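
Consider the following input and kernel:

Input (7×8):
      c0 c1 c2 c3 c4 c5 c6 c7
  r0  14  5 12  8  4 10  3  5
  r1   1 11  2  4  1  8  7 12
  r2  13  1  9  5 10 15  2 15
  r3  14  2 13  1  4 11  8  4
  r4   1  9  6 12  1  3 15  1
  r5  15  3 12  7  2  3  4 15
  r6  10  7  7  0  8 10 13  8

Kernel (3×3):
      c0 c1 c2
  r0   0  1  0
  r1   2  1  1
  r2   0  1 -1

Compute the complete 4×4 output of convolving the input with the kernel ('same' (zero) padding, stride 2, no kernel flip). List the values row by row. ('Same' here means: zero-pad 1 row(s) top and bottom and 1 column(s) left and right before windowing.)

9 28 23 23
27 30 29 58
36 54 31 19
32 33 20 45

Output[0,0]: The receptive field on the zero-padded input at this output position is [0 0 0 / 0 14 5 / 0 1 11]. Elementwise product with the kernel and sum: 0·1 + 0·2 + 14·1 + 5·1 + 1·1 + 11·-1.
Output[0,1]: The receptive field on the zero-padded input at this output position is [0 0 0 / 5 12 8 / 11 2 4]. Elementwise product with the kernel and sum: 0·1 + 5·2 + 12·1 + 8·1 + 2·1 + 4·-1.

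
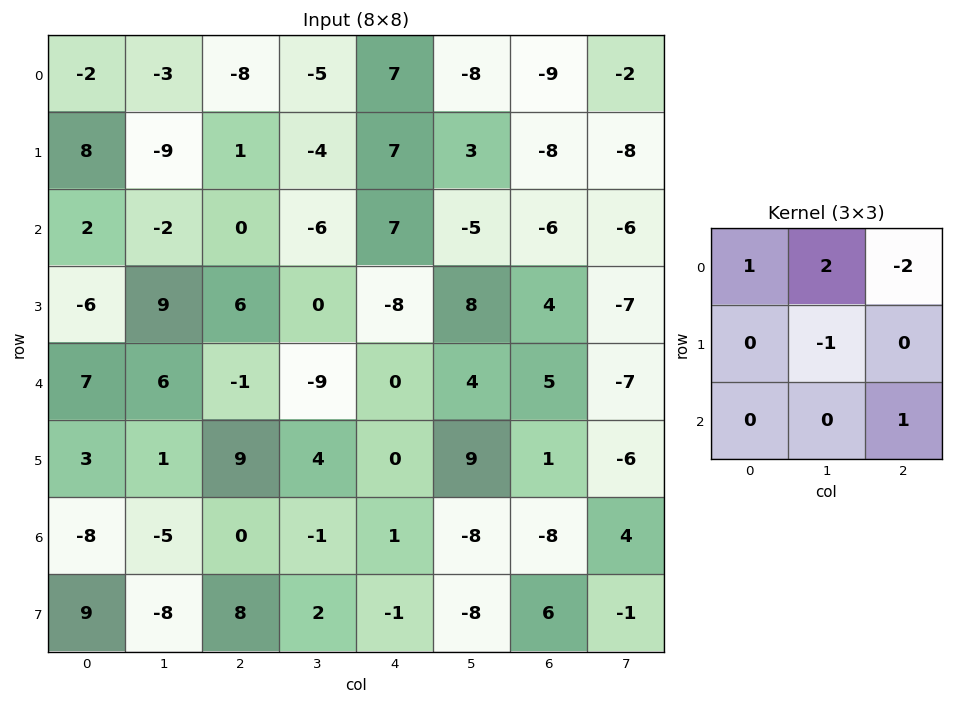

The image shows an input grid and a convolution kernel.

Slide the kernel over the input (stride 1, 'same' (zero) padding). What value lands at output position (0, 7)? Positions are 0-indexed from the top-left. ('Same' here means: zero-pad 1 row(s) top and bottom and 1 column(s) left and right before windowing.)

The receptive field on the zero-padded input at this output position is [0 0 0 / -9 -2 0 / -8 -8 0]. Elementwise product with the kernel and sum: 0·1 + 0·2 + 0·-2 + -2·-1 + 0·1.

2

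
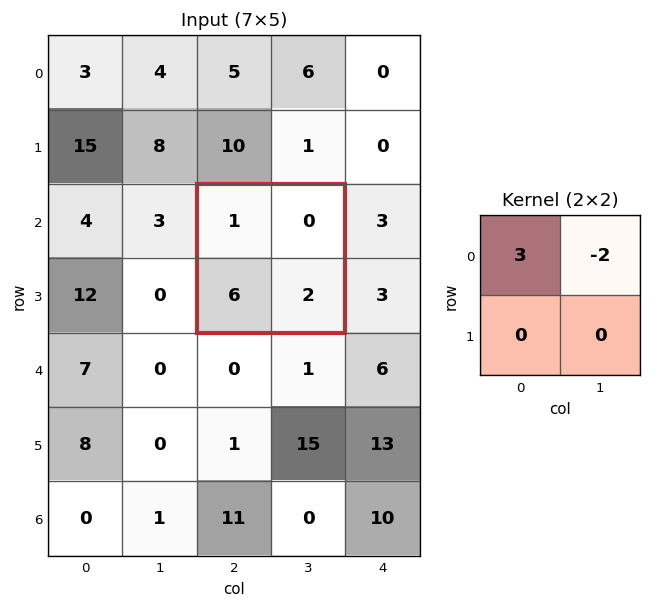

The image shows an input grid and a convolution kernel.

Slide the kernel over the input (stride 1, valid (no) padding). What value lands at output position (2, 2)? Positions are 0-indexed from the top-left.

The receptive field on the input at this output position is [1 0 / 6 2]. Elementwise product with the kernel and sum: 1·3 + 0·-2.

3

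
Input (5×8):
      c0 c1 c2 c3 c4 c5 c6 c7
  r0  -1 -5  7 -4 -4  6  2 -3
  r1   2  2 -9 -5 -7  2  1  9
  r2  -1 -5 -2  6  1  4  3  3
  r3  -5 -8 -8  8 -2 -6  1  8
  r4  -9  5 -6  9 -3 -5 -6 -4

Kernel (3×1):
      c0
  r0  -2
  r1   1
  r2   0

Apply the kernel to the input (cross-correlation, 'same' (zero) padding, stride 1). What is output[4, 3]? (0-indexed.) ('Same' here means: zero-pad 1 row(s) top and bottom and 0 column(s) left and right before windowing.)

The receptive field on the zero-padded input at this output position is [8 / 9 / 0]. Elementwise product with the kernel and sum: 8·-2 + 9·1.

-7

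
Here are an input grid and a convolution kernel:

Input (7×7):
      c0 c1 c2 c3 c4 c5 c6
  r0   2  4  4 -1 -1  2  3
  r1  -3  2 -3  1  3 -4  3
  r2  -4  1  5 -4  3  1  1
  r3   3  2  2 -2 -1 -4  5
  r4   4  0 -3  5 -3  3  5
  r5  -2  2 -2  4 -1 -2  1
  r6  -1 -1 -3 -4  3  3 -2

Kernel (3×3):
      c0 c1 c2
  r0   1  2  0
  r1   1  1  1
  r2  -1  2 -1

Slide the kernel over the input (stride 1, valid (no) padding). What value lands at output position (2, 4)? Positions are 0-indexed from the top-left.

9

The receptive field on the input at this output position is [3 1 1 / -1 -4 5 / -3 3 5]. Elementwise product with the kernel and sum: 3·1 + 1·2 + -1·1 + -4·1 + 5·1 + -3·-1 + 3·2 + 5·-1.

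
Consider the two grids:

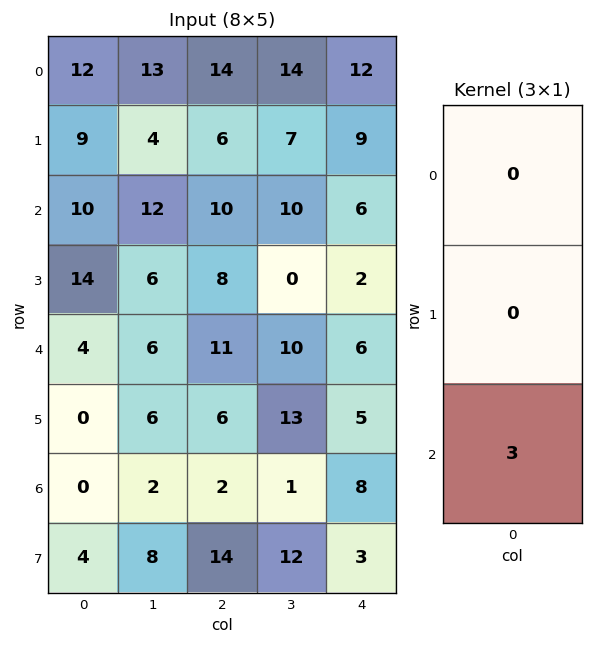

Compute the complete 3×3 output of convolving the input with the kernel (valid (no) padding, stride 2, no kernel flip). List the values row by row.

30 30 18
12 33 18
0 6 24

Output[0,0]: The receptive field on the input at this output position is [12 / 9 / 10]. Elementwise product with the kernel and sum: 10·3.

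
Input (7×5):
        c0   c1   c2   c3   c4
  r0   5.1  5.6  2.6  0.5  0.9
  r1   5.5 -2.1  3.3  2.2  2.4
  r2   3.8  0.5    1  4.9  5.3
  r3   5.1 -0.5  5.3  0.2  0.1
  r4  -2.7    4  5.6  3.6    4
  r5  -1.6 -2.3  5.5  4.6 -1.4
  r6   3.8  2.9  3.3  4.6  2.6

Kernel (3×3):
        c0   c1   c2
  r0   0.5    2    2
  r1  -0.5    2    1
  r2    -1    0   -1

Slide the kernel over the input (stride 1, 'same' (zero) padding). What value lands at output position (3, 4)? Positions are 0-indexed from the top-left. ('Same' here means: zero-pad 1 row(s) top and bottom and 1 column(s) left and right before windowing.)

The receptive field on the zero-padded input at this output position is [4.9 5.3 0 / 0.2 0.1 0 / 3.6 4 0]. Elementwise product with the kernel and sum: 4.9·0.5 + 5.3·2 + 0·2 + 0.2·-0.5 + 0.1·2 + 0·1 + 3.6·-1 + 0·-1.

9.55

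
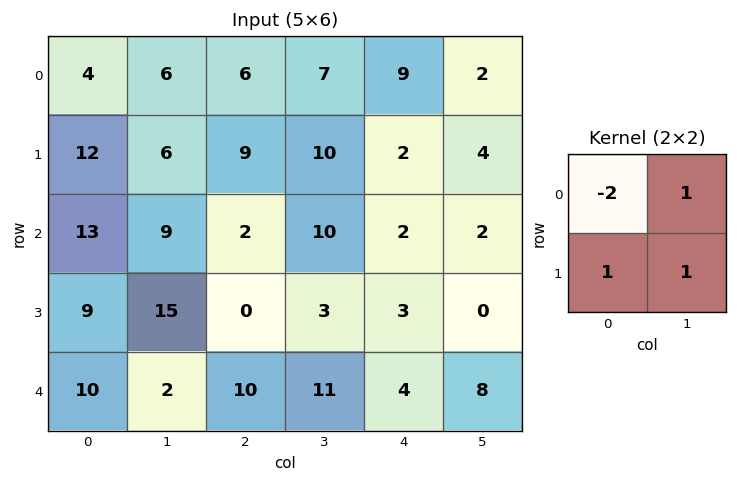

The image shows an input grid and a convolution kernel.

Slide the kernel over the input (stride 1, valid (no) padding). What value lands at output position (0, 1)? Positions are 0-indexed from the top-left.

9

The receptive field on the input at this output position is [6 6 / 6 9]. Elementwise product with the kernel and sum: 6·-2 + 6·1 + 6·1 + 9·1.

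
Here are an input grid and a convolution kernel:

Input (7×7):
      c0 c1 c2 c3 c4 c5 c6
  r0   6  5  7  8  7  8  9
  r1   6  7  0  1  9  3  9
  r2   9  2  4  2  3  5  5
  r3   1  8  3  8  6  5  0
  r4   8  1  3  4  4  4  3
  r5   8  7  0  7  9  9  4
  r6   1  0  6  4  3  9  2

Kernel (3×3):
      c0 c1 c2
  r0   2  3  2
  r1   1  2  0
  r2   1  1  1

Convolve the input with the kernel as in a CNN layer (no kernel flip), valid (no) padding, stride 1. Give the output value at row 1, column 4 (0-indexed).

The receptive field on the input at this output position is [9 3 9 / 3 5 5 / 6 5 0]. Elementwise product with the kernel and sum: 9·2 + 3·3 + 9·2 + 3·1 + 5·2 + 6·1 + 5·1 + 0·1.

69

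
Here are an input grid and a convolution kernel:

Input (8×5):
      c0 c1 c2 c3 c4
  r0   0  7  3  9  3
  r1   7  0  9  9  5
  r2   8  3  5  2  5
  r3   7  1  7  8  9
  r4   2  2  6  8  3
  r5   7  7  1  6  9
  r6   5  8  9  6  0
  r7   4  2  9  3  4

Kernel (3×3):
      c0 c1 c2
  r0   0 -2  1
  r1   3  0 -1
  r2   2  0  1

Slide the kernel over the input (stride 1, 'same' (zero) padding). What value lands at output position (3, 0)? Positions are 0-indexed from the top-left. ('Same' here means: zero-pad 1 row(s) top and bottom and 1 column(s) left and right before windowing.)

The receptive field on the zero-padded input at this output position is [0 8 3 / 0 7 1 / 0 2 2]. Elementwise product with the kernel and sum: 8·-2 + 3·1 + 0·3 + 1·-1 + 0·2 + 2·1.

-12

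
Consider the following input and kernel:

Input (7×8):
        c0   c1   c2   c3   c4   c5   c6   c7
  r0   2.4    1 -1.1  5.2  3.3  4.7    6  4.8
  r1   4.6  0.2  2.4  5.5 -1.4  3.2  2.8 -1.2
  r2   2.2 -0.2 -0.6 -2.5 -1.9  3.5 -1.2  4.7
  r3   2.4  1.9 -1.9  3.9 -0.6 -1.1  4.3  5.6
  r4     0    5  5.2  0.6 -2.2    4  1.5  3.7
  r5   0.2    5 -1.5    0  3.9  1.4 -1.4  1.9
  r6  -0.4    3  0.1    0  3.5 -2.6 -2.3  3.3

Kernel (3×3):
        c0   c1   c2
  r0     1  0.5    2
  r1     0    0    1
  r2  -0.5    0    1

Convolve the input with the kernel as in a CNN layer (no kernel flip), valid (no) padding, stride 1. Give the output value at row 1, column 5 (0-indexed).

13.05

The receptive field on the input at this output position is [3.2 2.8 -1.2 / 3.5 -1.2 4.7 / -1.1 4.3 5.6]. Elementwise product with the kernel and sum: 3.2·1 + 2.8·0.5 + -1.2·2 + 4.7·1 + -1.1·-0.5 + 5.6·1.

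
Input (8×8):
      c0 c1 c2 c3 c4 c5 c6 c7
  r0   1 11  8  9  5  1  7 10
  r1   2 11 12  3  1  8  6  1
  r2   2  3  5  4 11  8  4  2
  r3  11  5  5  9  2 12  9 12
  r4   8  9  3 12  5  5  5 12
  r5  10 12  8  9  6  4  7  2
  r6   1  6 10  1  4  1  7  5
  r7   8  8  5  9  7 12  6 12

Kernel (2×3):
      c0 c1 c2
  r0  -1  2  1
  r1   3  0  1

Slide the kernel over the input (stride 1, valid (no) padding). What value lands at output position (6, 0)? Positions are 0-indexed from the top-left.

50

The receptive field on the input at this output position is [1 6 10 / 8 8 5]. Elementwise product with the kernel and sum: 1·-1 + 6·2 + 10·1 + 8·3 + 5·1.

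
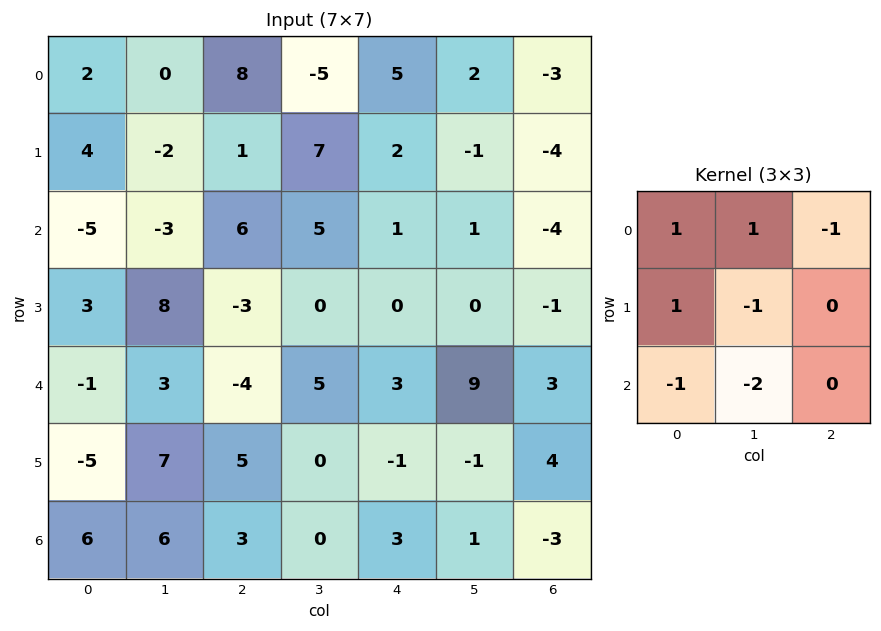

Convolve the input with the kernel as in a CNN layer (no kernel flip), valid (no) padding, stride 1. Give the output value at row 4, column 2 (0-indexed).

The receptive field on the input at this output position is [-4 5 3 / 5 0 -1 / 3 0 3]. Elementwise product with the kernel and sum: -4·1 + 5·1 + 3·-1 + 5·1 + 0·-1 + 3·-1 + 0·-2.

0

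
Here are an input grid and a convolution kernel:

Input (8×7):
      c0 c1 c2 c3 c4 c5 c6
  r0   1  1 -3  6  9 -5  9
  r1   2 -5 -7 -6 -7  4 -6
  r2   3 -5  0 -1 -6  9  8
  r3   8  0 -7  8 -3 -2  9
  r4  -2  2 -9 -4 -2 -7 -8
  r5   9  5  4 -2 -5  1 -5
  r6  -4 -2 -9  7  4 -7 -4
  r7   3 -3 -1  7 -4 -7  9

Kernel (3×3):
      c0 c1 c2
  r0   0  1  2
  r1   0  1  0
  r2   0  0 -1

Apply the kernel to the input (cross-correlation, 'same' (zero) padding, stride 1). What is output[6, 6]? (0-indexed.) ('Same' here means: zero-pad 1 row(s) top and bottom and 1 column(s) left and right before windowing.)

-9

The receptive field on the zero-padded input at this output position is [1 -5 0 / -7 -4 0 / -7 9 0]. Elementwise product with the kernel and sum: -5·1 + 0·2 + -4·1 + 0·-1.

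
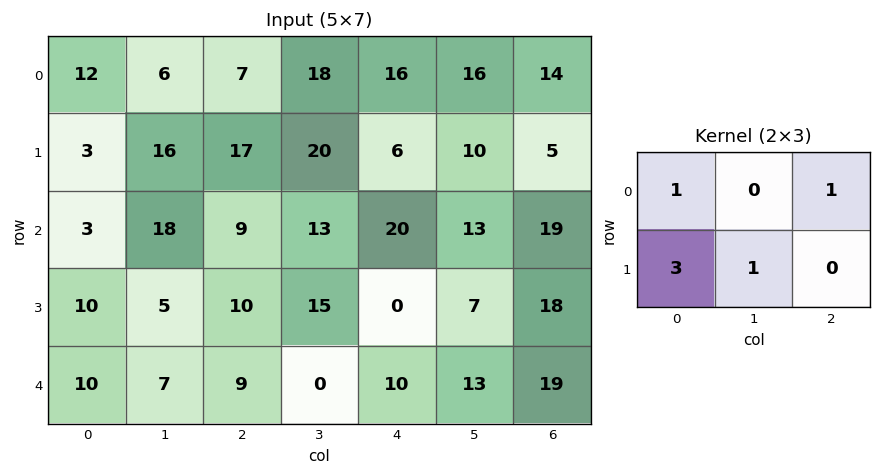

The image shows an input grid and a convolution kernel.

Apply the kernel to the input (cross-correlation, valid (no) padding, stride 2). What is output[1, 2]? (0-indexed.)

46

The receptive field on the input at this output position is [20 13 19 / 0 7 18]. Elementwise product with the kernel and sum: 20·1 + 19·1 + 0·3 + 7·1.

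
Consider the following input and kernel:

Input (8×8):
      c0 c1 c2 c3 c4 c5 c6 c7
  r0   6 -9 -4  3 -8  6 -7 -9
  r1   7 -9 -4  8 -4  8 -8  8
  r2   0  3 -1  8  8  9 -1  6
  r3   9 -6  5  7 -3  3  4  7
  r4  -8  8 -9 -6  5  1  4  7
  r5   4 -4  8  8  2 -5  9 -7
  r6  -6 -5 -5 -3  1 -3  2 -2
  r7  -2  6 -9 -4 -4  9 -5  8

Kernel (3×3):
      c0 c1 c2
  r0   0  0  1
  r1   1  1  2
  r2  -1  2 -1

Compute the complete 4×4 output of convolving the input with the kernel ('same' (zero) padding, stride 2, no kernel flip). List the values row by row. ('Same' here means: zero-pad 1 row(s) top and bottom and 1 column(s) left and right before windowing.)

Output[0,0]: The receptive field on the zero-padded input at this output position is [0 0 0 / 0 6 -9 / 0 7 -9]. Elementwise product with the kernel and sum: 0·1 + 0·1 + 6·1 + -9·2 + 0·-1 + 7·2 + -9·-1.

11 -14 -17 -51
21 35 26 26
14 6 5 56
-30 -28 -26 -39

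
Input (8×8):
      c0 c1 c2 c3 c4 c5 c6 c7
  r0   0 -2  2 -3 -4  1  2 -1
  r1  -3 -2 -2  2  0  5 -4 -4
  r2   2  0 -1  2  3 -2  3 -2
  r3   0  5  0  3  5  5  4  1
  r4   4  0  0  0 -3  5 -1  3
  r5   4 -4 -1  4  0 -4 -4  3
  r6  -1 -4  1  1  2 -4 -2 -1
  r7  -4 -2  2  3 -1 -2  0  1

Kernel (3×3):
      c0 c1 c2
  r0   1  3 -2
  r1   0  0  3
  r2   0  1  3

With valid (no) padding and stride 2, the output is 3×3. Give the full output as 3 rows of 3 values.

Output[0,0]: The receptive field on the input at this output position is [0 -2 2 / -3 -2 -2 / 2 0 -1]. Elementwise product with the kernel and sum: 0·1 + -2·3 + 2·-2 + -2·3 + 0·1 + -1·3.

-19 12 -10
4 5 5
0 13 -8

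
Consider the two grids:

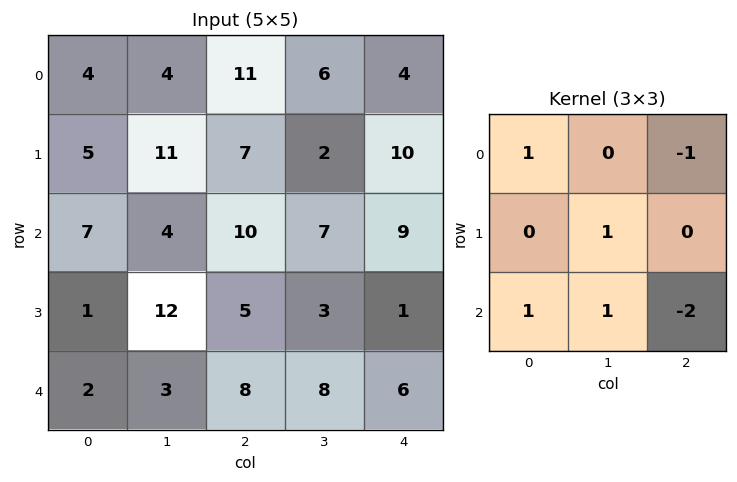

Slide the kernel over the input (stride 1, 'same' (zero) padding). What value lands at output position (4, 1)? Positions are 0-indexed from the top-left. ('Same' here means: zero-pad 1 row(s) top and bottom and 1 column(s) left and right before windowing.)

The receptive field on the zero-padded input at this output position is [1 12 5 / 2 3 8 / 0 0 0]. Elementwise product with the kernel and sum: 1·1 + 5·-1 + 3·1 + 0·1 + 0·1 + 0·-2.

-1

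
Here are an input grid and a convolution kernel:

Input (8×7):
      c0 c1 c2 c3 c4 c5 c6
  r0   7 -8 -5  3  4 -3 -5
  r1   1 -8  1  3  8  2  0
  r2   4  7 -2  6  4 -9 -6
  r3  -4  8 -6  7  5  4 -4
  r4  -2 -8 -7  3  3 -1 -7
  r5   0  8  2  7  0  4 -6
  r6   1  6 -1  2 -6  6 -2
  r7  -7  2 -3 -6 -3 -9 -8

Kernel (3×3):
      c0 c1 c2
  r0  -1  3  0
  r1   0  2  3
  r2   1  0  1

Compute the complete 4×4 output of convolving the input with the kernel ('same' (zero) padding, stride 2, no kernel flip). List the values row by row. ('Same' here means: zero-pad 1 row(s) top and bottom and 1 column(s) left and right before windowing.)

Output[0,0]: The receptive field on the zero-padded input at this output position is [0 0 0 / 0 7 -8 / 0 1 -8]. Elementwise product with the kernel and sum: 0·-1 + 0·3 + 7·2 + -8·3 + 0·1 + -8·1.
Output[0,1]: The receptive field on the zero-padded input at this output position is [0 0 0 / -8 -5 3 / -8 1 3]. Elementwise product with the kernel and sum: 0·-1 + 0·3 + -5·2 + 3·3 + -8·1 + 3·1.

-18 -6 4 -8
40 40 13 -10
-32 -16 22 -26
22 -2 -16 -35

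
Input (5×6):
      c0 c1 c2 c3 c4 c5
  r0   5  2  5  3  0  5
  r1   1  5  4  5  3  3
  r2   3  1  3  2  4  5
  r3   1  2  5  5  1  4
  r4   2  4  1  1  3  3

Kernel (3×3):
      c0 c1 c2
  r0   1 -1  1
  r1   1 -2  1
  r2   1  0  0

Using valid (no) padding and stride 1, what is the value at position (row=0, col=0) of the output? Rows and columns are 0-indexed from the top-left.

6

The receptive field on the input at this output position is [5 2 5 / 1 5 4 / 3 1 3]. Elementwise product with the kernel and sum: 5·1 + 2·-1 + 5·1 + 1·1 + 5·-2 + 4·1 + 3·1.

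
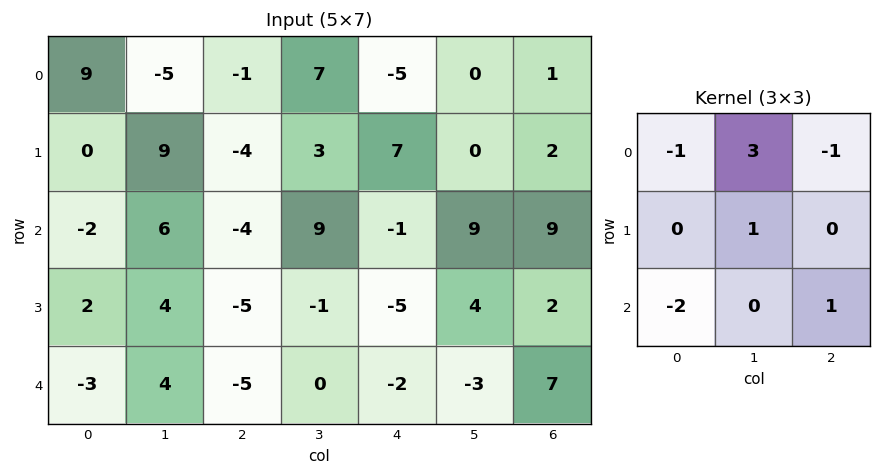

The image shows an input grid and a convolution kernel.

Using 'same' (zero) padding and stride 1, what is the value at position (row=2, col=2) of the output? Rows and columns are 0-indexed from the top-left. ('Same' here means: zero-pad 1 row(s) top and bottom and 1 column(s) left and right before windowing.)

The receptive field on the zero-padded input at this output position is [9 -4 3 / 6 -4 9 / 4 -5 -1]. Elementwise product with the kernel and sum: 9·-1 + -4·3 + 3·-1 + -4·1 + 4·-2 + -1·1.

-37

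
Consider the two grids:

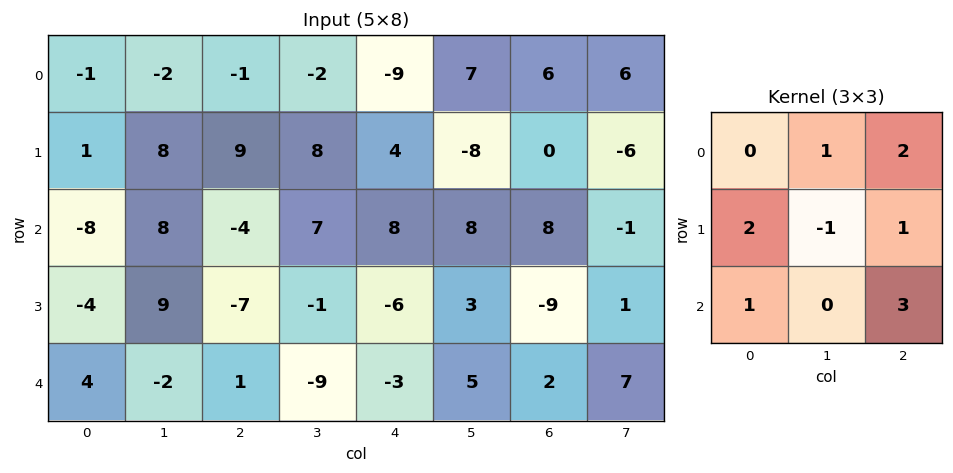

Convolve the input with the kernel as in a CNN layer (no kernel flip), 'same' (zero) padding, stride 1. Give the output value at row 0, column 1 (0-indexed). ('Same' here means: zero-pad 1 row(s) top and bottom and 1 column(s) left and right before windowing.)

27

The receptive field on the zero-padded input at this output position is [0 0 0 / -1 -2 -1 / 1 8 9]. Elementwise product with the kernel and sum: 0·1 + 0·2 + -1·2 + -2·-1 + -1·1 + 1·1 + 9·3.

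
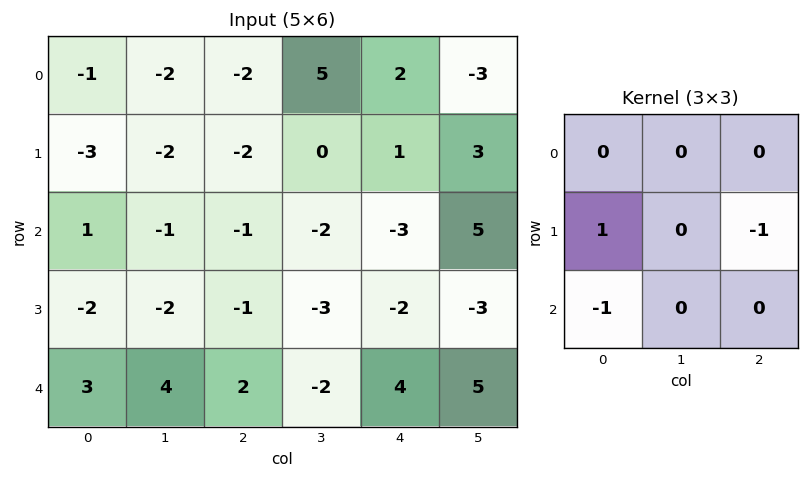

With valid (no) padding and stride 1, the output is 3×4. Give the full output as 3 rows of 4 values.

-2 -1 -2 -1
4 3 3 -4
-4 -3 -1 2

Output[0,0]: The receptive field on the input at this output position is [-1 -2 -2 / -3 -2 -2 / 1 -1 -1]. Elementwise product with the kernel and sum: -3·1 + -2·-1 + 1·-1.
Output[0,1]: The receptive field on the input at this output position is [-2 -2 5 / -2 -2 0 / -1 -1 -2]. Elementwise product with the kernel and sum: -2·1 + 0·-1 + -1·-1.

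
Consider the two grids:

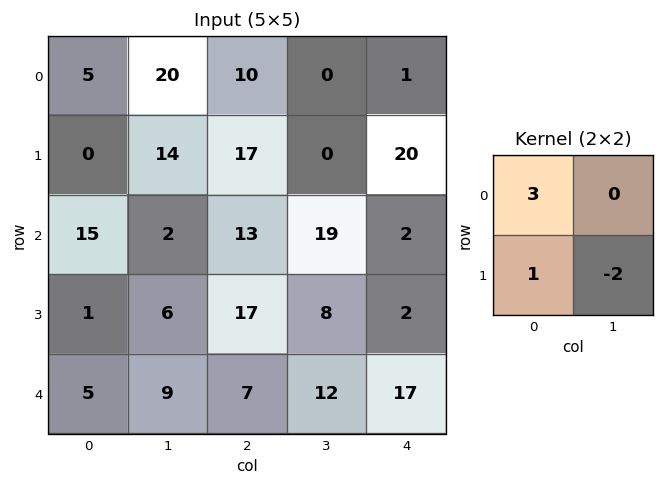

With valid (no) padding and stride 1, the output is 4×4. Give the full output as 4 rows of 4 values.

-13 40 47 -40
11 18 26 15
34 -22 40 61
-10 13 34 2

Output[0,0]: The receptive field on the input at this output position is [5 20 / 0 14]. Elementwise product with the kernel and sum: 5·3 + 0·1 + 14·-2.
Output[0,1]: The receptive field on the input at this output position is [20 10 / 14 17]. Elementwise product with the kernel and sum: 20·3 + 14·1 + 17·-2.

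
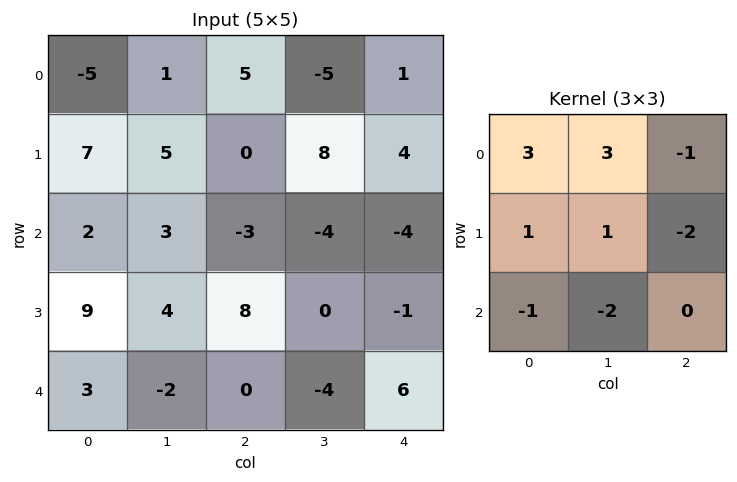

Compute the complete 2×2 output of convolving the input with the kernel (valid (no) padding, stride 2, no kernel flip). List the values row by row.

Output[0,0]: The receptive field on the input at this output position is [-5 1 5 / 7 5 0 / 2 3 -3]. Elementwise product with the kernel and sum: -5·3 + 1·3 + 5·-1 + 7·1 + 5·1 + 0·-2 + 2·-1 + 3·-2.

-13 10
16 1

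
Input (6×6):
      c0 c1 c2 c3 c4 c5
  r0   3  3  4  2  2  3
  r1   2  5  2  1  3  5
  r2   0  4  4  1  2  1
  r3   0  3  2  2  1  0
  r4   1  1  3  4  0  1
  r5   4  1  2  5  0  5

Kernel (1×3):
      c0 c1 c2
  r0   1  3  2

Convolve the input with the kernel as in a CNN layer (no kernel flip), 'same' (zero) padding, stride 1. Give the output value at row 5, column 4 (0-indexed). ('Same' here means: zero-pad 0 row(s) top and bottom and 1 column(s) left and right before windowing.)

The receptive field on the zero-padded input at this output position is [5 0 5]. Elementwise product with the kernel and sum: 5·1 + 0·3 + 5·2.

15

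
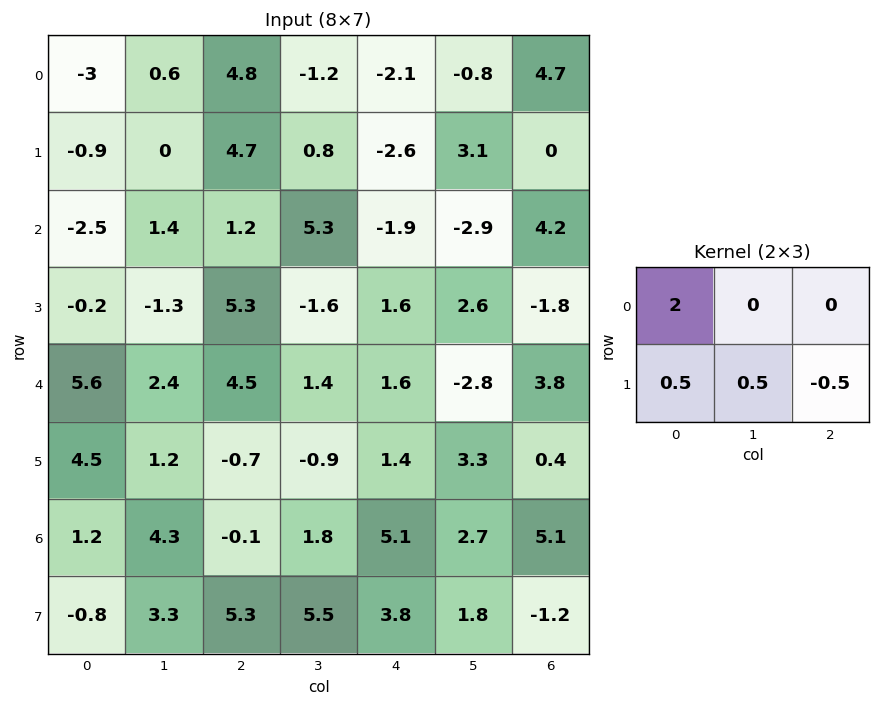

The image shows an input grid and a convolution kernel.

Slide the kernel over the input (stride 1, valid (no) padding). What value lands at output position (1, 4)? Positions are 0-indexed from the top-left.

-9.7

The receptive field on the input at this output position is [-2.6 3.1 0 / -1.9 -2.9 4.2]. Elementwise product with the kernel and sum: -2.6·2 + -1.9·0.5 + -2.9·0.5 + 4.2·-0.5.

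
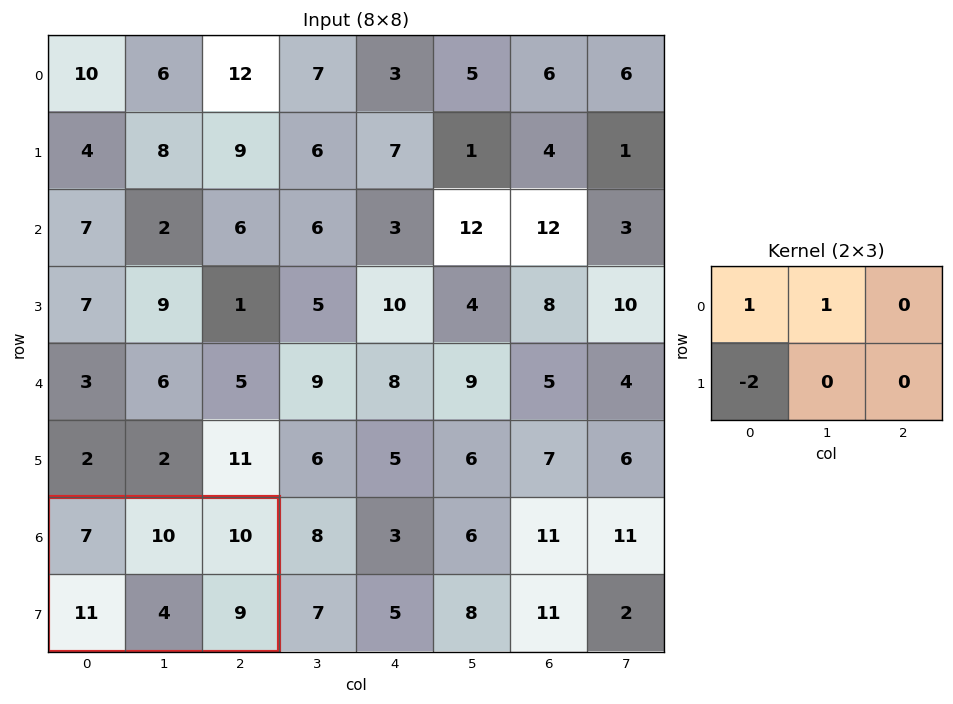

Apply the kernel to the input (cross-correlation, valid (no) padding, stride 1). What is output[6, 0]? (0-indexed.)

-5

The receptive field on the input at this output position is [7 10 10 / 11 4 9]. Elementwise product with the kernel and sum: 7·1 + 10·1 + 11·-2.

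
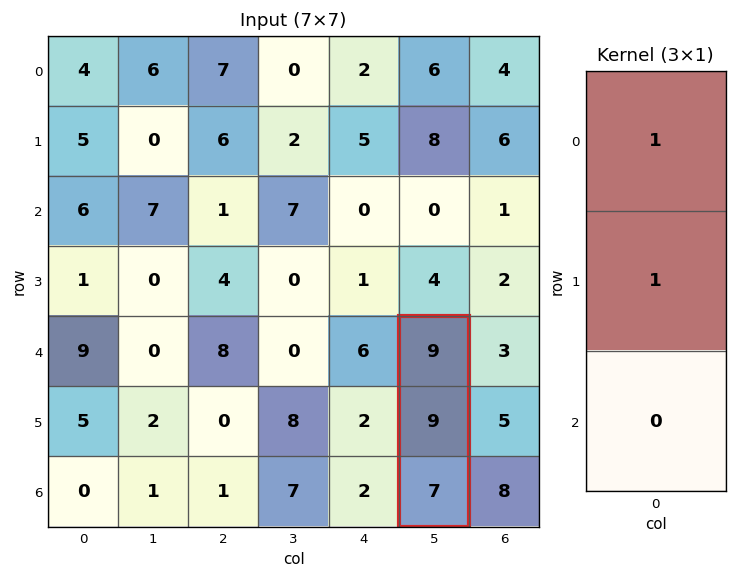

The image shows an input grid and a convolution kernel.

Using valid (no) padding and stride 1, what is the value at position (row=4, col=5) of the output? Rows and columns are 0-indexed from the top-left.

18

The receptive field on the input at this output position is [9 / 9 / 7]. Elementwise product with the kernel and sum: 9·1 + 9·1.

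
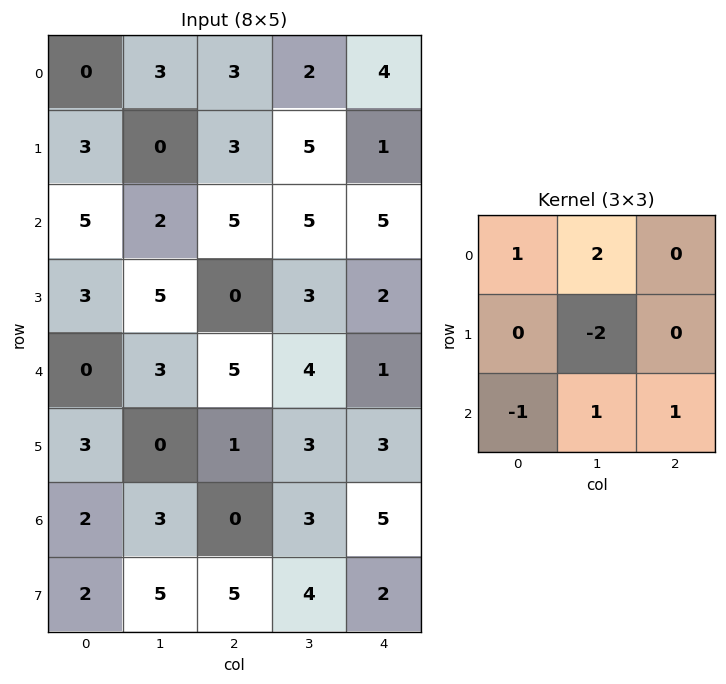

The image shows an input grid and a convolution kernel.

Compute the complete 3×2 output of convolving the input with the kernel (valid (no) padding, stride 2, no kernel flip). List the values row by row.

8 2
7 9
7 15

Output[0,0]: The receptive field on the input at this output position is [0 3 3 / 3 0 3 / 5 2 5]. Elementwise product with the kernel and sum: 0·1 + 3·2 + 0·-2 + 5·-1 + 2·1 + 5·1.
Output[0,1]: The receptive field on the input at this output position is [3 2 4 / 3 5 1 / 5 5 5]. Elementwise product with the kernel and sum: 3·1 + 2·2 + 5·-2 + 5·-1 + 5·1 + 5·1.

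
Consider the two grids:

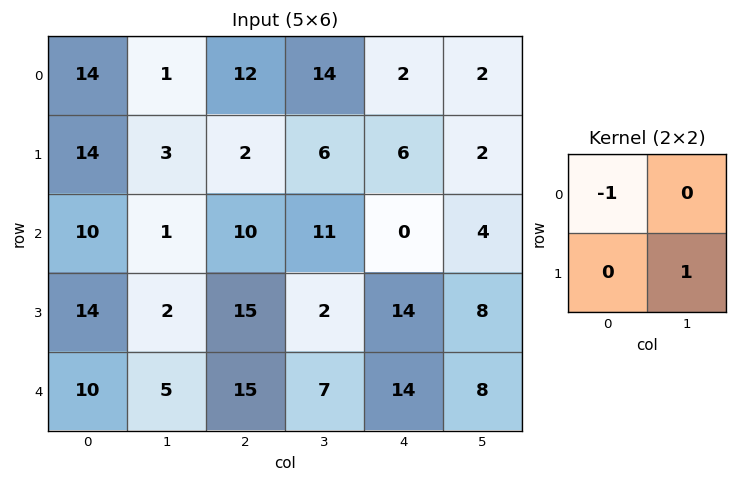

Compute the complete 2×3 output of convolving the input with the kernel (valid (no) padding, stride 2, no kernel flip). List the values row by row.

Output[0,0]: The receptive field on the input at this output position is [14 1 / 14 3]. Elementwise product with the kernel and sum: 14·-1 + 3·1.
Output[0,1]: The receptive field on the input at this output position is [12 14 / 2 6]. Elementwise product with the kernel and sum: 12·-1 + 6·1.

-11 -6 0
-8 -8 8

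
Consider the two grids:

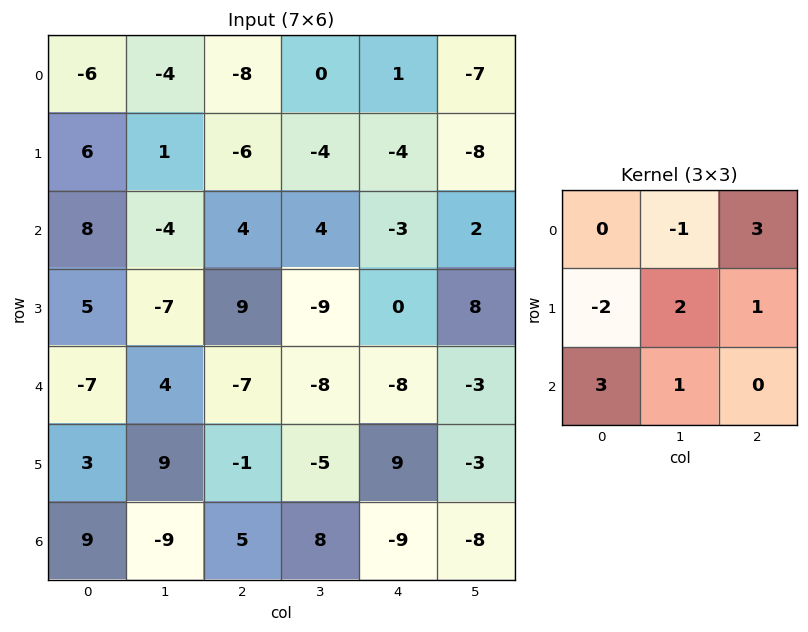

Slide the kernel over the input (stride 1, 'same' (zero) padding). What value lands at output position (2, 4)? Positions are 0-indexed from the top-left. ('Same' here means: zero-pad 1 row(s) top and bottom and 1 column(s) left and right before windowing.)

The receptive field on the zero-padded input at this output position is [-4 -4 -8 / 4 -3 2 / -9 0 8]. Elementwise product with the kernel and sum: -4·-1 + -8·3 + 4·-2 + -3·2 + 2·1 + -9·3 + 0·1.

-59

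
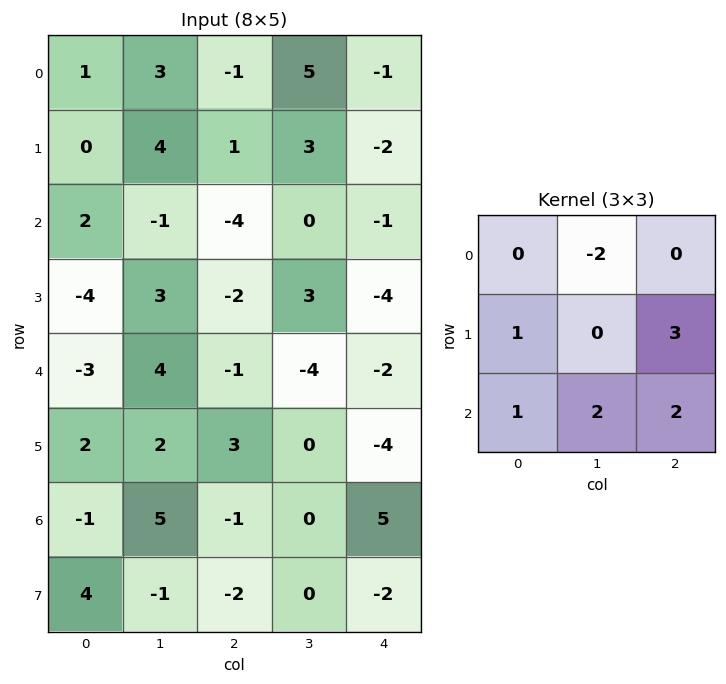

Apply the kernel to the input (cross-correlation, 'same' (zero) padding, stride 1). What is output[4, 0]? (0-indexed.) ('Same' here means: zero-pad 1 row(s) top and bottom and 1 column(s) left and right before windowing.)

The receptive field on the zero-padded input at this output position is [0 -4 3 / 0 -3 4 / 0 2 2]. Elementwise product with the kernel and sum: -4·-2 + 0·1 + 4·3 + 0·1 + 2·2 + 2·2.

28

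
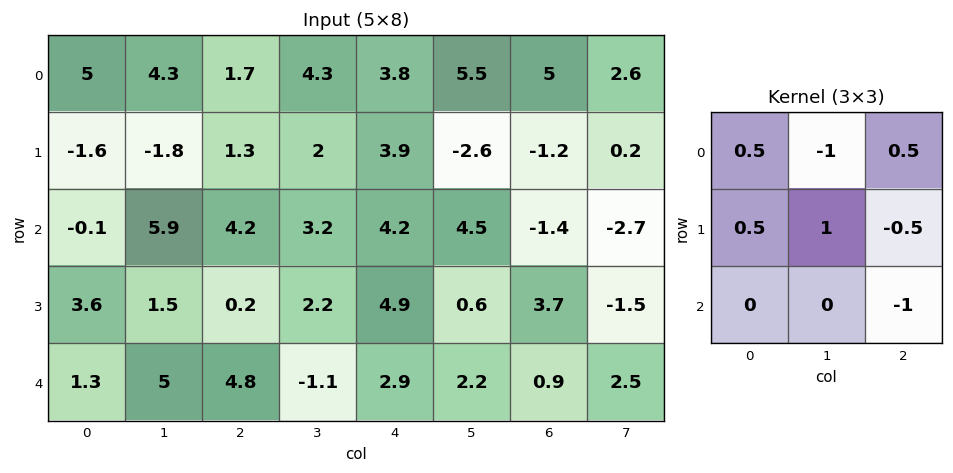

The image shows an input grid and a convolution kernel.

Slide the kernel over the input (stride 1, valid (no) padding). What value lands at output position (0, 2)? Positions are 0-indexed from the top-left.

-5.05

The receptive field on the input at this output position is [1.7 4.3 3.8 / 1.3 2 3.9 / 4.2 3.2 4.2]. Elementwise product with the kernel and sum: 1.7·0.5 + 4.3·-1 + 3.8·0.5 + 1.3·0.5 + 2·1 + 3.9·-0.5 + 4.2·-1.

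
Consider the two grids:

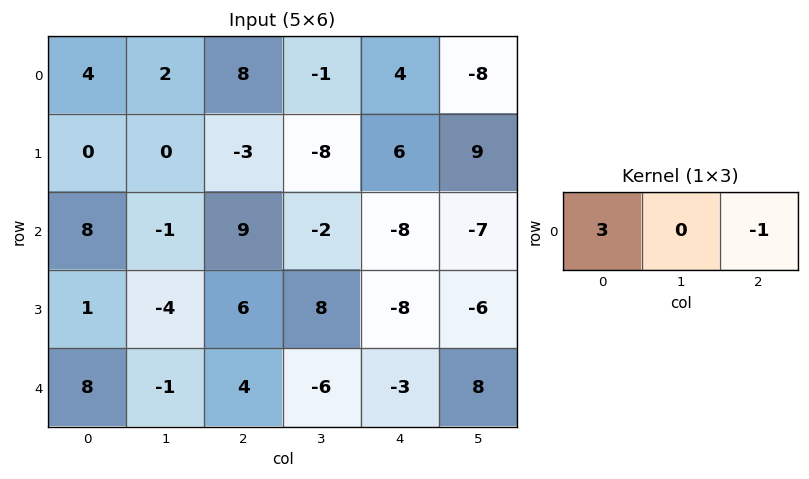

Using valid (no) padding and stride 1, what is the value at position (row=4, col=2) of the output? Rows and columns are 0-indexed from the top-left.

15

The receptive field on the input at this output position is [4 -6 -3]. Elementwise product with the kernel and sum: 4·3 + -3·-1.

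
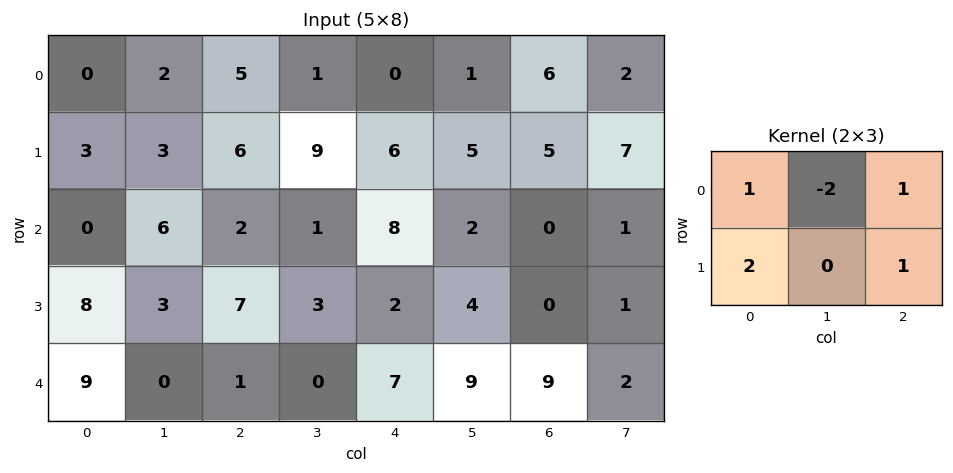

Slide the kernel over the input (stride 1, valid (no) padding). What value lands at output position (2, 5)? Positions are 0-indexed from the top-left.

The receptive field on the input at this output position is [2 0 1 / 4 0 1]. Elementwise product with the kernel and sum: 2·1 + 0·-2 + 1·1 + 4·2 + 1·1.

12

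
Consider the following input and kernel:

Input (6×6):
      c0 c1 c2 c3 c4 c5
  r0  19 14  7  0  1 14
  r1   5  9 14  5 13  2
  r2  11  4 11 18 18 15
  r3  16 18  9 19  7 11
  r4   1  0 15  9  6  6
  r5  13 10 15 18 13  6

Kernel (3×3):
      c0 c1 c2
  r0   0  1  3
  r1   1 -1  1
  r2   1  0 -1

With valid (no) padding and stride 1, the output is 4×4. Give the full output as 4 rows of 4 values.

45 -7 18 40
76 39 57 42
30 84 78 89
59 52 54 61

Output[0,0]: The receptive field on the input at this output position is [19 14 7 / 5 9 14 / 11 4 11]. Elementwise product with the kernel and sum: 14·1 + 7·3 + 5·1 + 9·-1 + 14·1 + 11·1 + 11·-1.
Output[0,1]: The receptive field on the input at this output position is [14 7 0 / 9 14 5 / 4 11 18]. Elementwise product with the kernel and sum: 7·1 + 0·3 + 9·1 + 14·-1 + 5·1 + 4·1 + 18·-1.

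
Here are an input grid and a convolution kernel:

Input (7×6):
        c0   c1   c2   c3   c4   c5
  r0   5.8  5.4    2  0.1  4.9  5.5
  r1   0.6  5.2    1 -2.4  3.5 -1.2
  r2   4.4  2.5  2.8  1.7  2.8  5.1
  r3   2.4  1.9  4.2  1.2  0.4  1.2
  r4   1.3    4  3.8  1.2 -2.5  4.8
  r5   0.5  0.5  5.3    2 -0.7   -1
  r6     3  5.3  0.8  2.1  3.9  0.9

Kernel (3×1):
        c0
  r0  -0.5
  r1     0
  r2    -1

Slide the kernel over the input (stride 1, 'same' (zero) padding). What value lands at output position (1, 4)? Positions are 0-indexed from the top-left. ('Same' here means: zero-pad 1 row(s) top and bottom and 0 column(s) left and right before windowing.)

-5.25

The receptive field on the zero-padded input at this output position is [4.9 / 3.5 / 2.8]. Elementwise product with the kernel and sum: 4.9·-0.5 + 2.8·-1.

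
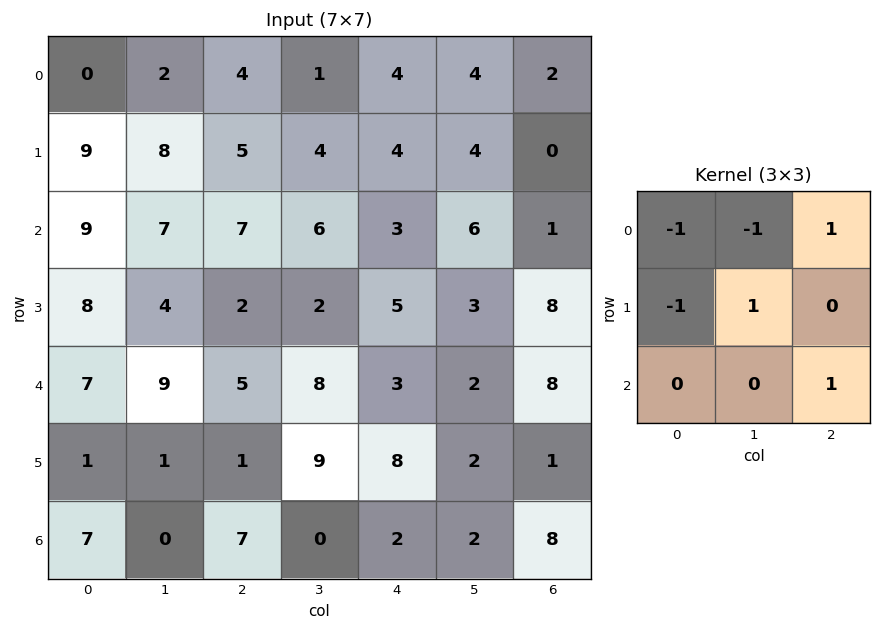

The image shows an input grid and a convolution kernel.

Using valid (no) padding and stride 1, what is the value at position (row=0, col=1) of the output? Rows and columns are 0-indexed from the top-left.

The receptive field on the input at this output position is [2 4 1 / 8 5 4 / 7 7 6]. Elementwise product with the kernel and sum: 2·-1 + 4·-1 + 1·1 + 8·-1 + 5·1 + 6·1.

-2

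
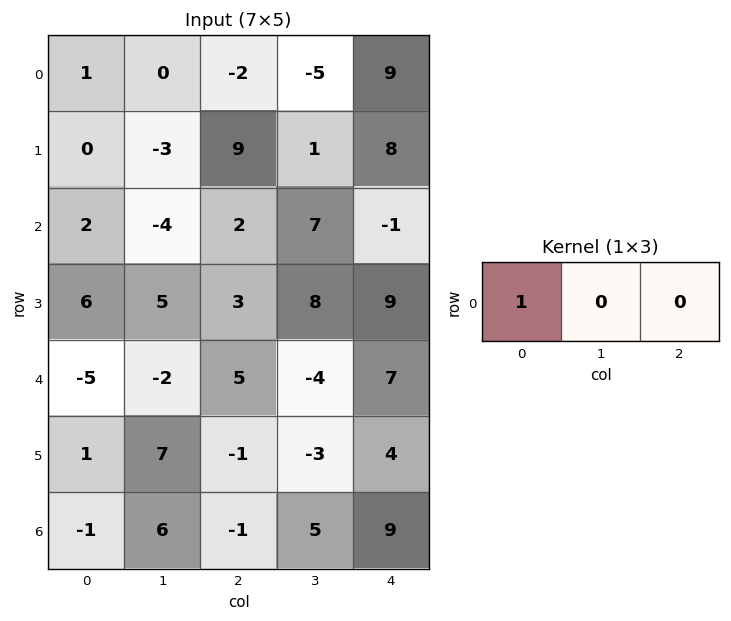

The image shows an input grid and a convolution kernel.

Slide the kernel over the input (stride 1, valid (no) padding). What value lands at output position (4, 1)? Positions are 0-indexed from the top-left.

The receptive field on the input at this output position is [-2 5 -4]. Elementwise product with the kernel and sum: -2·1.

-2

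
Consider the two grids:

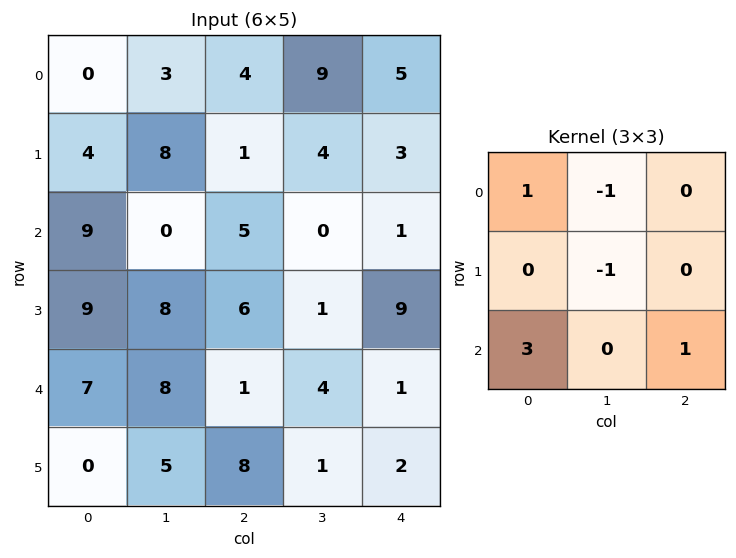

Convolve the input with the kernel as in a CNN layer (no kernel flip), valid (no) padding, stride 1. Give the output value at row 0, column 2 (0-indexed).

7

The receptive field on the input at this output position is [4 9 5 / 1 4 3 / 5 0 1]. Elementwise product with the kernel and sum: 4·1 + 9·-1 + 4·-1 + 5·3 + 1·1.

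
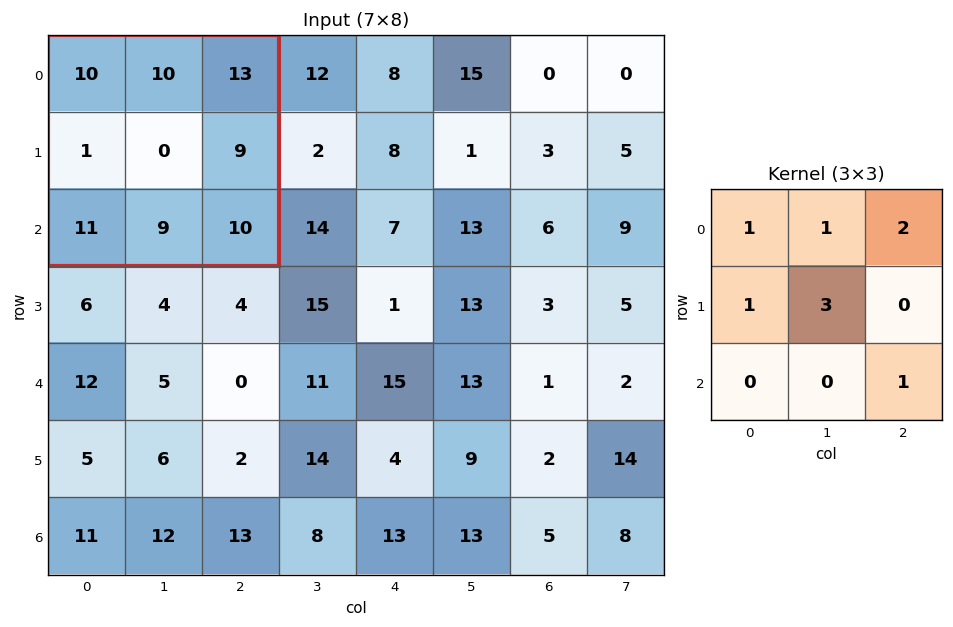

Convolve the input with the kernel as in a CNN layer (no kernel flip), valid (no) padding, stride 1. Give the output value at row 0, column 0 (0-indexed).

57

The receptive field on the input at this output position is [10 10 13 / 1 0 9 / 11 9 10]. Elementwise product with the kernel and sum: 10·1 + 10·1 + 13·2 + 1·1 + 0·3 + 10·1.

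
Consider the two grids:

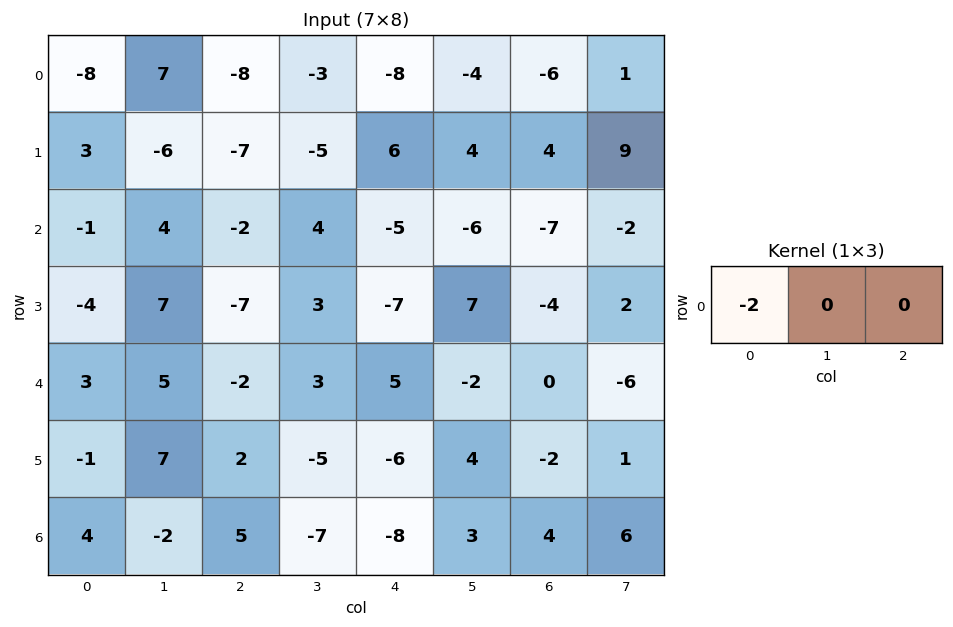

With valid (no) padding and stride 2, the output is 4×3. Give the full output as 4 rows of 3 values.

16 16 16
2 4 10
-6 4 -10
-8 -10 16

Output[0,0]: The receptive field on the input at this output position is [-8 7 -8]. Elementwise product with the kernel and sum: -8·-2.
Output[0,1]: The receptive field on the input at this output position is [-8 -3 -8]. Elementwise product with the kernel and sum: -8·-2.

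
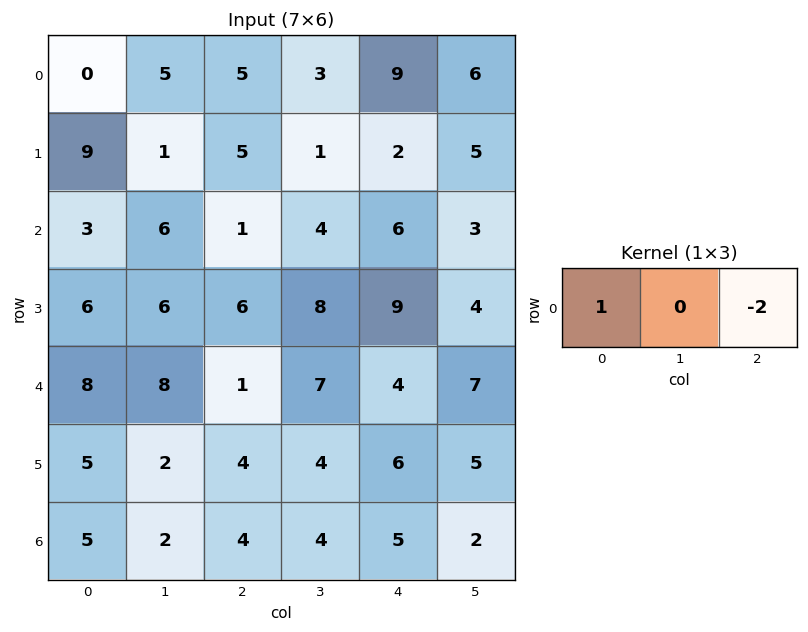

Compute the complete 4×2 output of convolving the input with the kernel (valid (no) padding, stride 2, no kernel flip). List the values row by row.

Output[0,0]: The receptive field on the input at this output position is [0 5 5]. Elementwise product with the kernel and sum: 0·1 + 5·-2.
Output[0,1]: The receptive field on the input at this output position is [5 3 9]. Elementwise product with the kernel and sum: 5·1 + 9·-2.

-10 -13
1 -11
6 -7
-3 -6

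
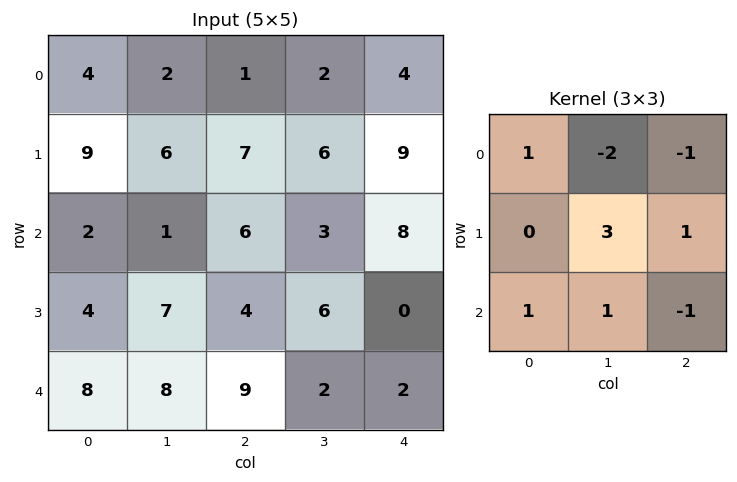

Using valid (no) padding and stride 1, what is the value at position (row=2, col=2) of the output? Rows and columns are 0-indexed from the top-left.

The receptive field on the input at this output position is [6 3 8 / 4 6 0 / 9 2 2]. Elementwise product with the kernel and sum: 6·1 + 3·-2 + 8·-1 + 6·3 + 0·1 + 9·1 + 2·1 + 2·-1.

19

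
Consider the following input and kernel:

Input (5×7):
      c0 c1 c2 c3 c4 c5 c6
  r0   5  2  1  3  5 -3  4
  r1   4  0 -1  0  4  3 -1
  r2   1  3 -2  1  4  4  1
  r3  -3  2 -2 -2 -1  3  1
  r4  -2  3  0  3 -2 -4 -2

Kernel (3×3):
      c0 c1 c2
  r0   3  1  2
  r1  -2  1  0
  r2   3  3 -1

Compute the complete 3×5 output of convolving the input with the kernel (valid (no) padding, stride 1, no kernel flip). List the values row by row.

25 14 11 23 38
10 -7 -1 0 14
13 9 16 25 7

Output[0,0]: The receptive field on the input at this output position is [5 2 1 / 4 0 -1 / 1 3 -2]. Elementwise product with the kernel and sum: 5·3 + 2·1 + 1·2 + 4·-2 + 0·1 + 1·3 + 3·3 + -2·-1.
Output[0,1]: The receptive field on the input at this output position is [2 1 3 / 0 -1 0 / 3 -2 1]. Elementwise product with the kernel and sum: 2·3 + 1·1 + 3·2 + 0·-2 + -1·1 + 3·3 + -2·3 + 1·-1.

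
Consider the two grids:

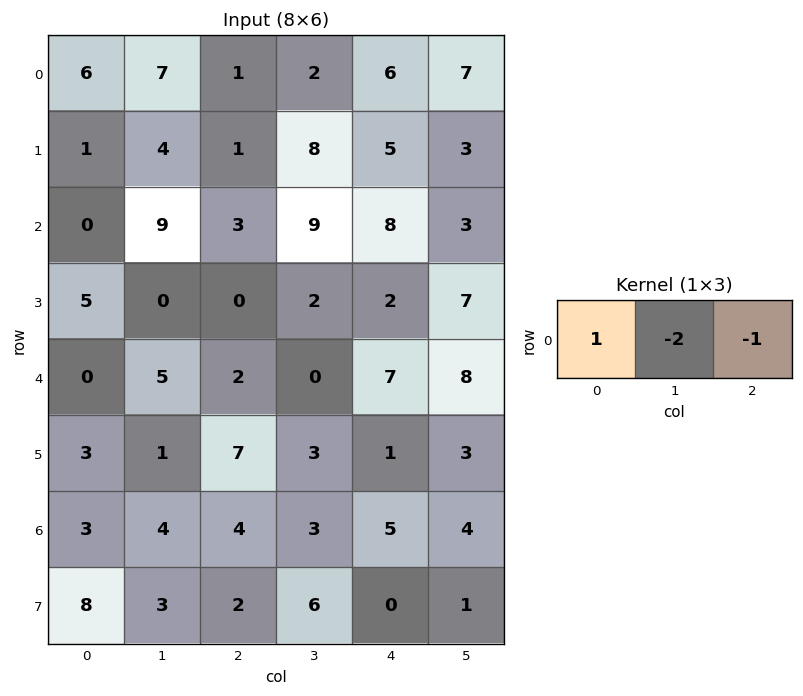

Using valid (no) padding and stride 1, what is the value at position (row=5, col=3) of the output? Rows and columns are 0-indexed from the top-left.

-2

The receptive field on the input at this output position is [3 1 3]. Elementwise product with the kernel and sum: 3·1 + 1·-2 + 3·-1.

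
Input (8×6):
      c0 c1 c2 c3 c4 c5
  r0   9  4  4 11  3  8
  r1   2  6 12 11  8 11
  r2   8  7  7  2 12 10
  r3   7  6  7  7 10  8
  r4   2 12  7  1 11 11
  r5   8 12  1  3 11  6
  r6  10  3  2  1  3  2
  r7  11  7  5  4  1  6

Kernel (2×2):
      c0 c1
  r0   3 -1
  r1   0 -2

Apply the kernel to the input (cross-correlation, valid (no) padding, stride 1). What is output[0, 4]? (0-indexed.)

The receptive field on the input at this output position is [3 8 / 8 11]. Elementwise product with the kernel and sum: 3·3 + 8·-1 + 11·-2.

-21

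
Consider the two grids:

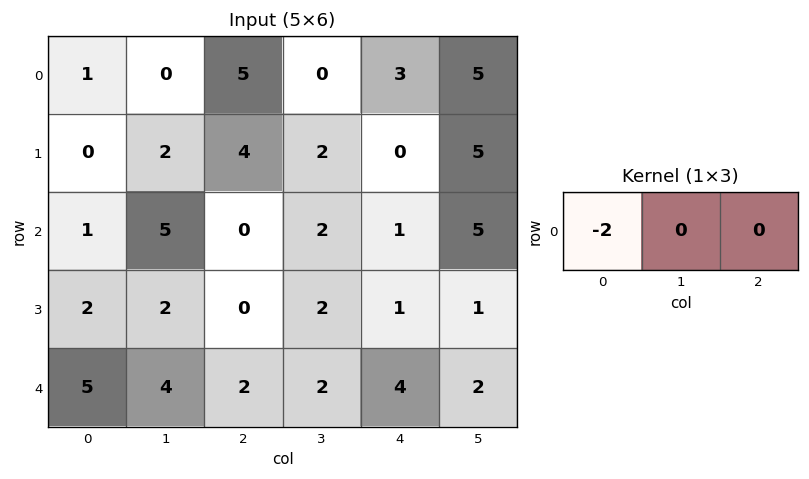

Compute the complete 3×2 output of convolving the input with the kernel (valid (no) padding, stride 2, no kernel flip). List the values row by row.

-2 -10
-2 0
-10 -4

Output[0,0]: The receptive field on the input at this output position is [1 0 5]. Elementwise product with the kernel and sum: 1·-2.
Output[0,1]: The receptive field on the input at this output position is [5 0 3]. Elementwise product with the kernel and sum: 5·-2.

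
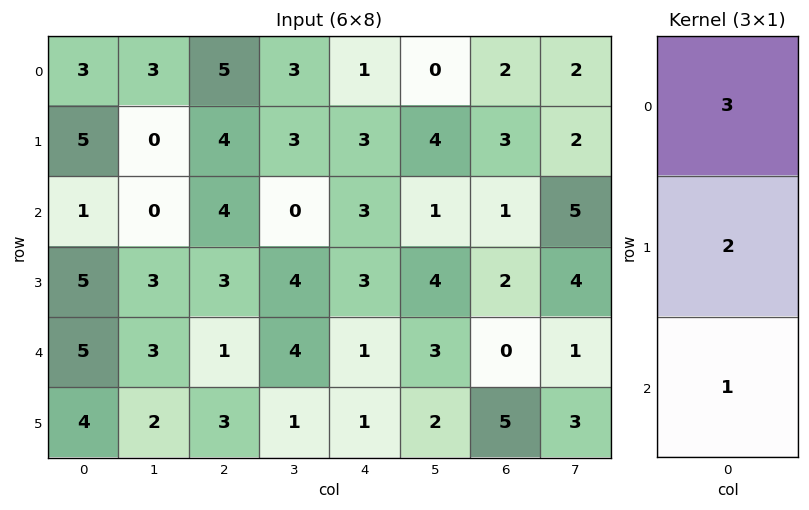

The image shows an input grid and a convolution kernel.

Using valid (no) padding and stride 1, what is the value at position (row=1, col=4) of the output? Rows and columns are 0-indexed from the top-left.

18

The receptive field on the input at this output position is [3 / 3 / 3]. Elementwise product with the kernel and sum: 3·3 + 3·2 + 3·1.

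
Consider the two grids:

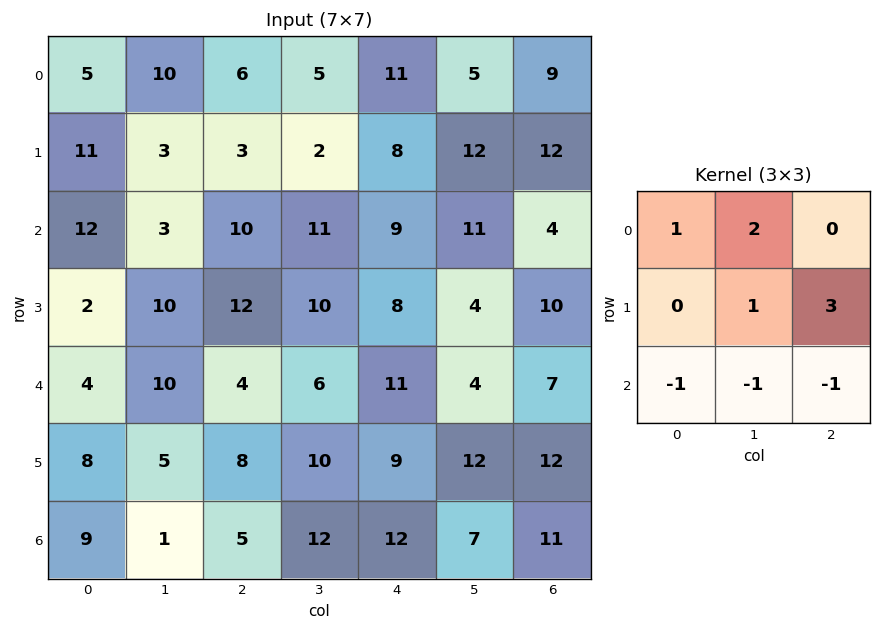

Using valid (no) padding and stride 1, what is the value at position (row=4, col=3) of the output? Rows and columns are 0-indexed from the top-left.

42

The receptive field on the input at this output position is [6 11 4 / 10 9 12 / 12 12 7]. Elementwise product with the kernel and sum: 6·1 + 11·2 + 9·1 + 12·3 + 12·-1 + 12·-1 + 7·-1.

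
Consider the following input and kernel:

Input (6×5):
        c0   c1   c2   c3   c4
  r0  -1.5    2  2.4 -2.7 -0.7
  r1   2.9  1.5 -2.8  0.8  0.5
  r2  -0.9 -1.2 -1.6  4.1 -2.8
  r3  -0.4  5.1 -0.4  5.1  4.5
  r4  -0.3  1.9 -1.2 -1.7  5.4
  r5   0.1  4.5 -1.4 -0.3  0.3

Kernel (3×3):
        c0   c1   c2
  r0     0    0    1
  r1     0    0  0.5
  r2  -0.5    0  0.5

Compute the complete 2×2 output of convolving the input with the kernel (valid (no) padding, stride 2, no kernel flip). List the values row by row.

0.65 -1.05
-2.25 2.75

Output[0,0]: The receptive field on the input at this output position is [-1.5 2 2.4 / 2.9 1.5 -2.8 / -0.9 -1.2 -1.6]. Elementwise product with the kernel and sum: 2.4·1 + -2.8·0.5 + -0.9·-0.5 + -1.6·0.5.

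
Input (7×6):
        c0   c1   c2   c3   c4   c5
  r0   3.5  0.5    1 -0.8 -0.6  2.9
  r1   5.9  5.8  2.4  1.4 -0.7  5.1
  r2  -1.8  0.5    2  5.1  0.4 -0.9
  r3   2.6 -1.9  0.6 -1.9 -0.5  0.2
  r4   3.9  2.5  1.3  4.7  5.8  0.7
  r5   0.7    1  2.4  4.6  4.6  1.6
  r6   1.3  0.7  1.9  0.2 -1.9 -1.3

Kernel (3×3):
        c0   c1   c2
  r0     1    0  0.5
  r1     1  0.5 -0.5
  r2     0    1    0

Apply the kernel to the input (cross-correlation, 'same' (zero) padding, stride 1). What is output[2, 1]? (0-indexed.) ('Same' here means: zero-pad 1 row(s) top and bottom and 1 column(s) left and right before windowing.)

2.65

The receptive field on the zero-padded input at this output position is [5.9 5.8 2.4 / -1.8 0.5 2 / 2.6 -1.9 0.6]. Elementwise product with the kernel and sum: 5.9·1 + 2.4·0.5 + -1.8·1 + 0.5·0.5 + 2·-0.5 + -1.9·1.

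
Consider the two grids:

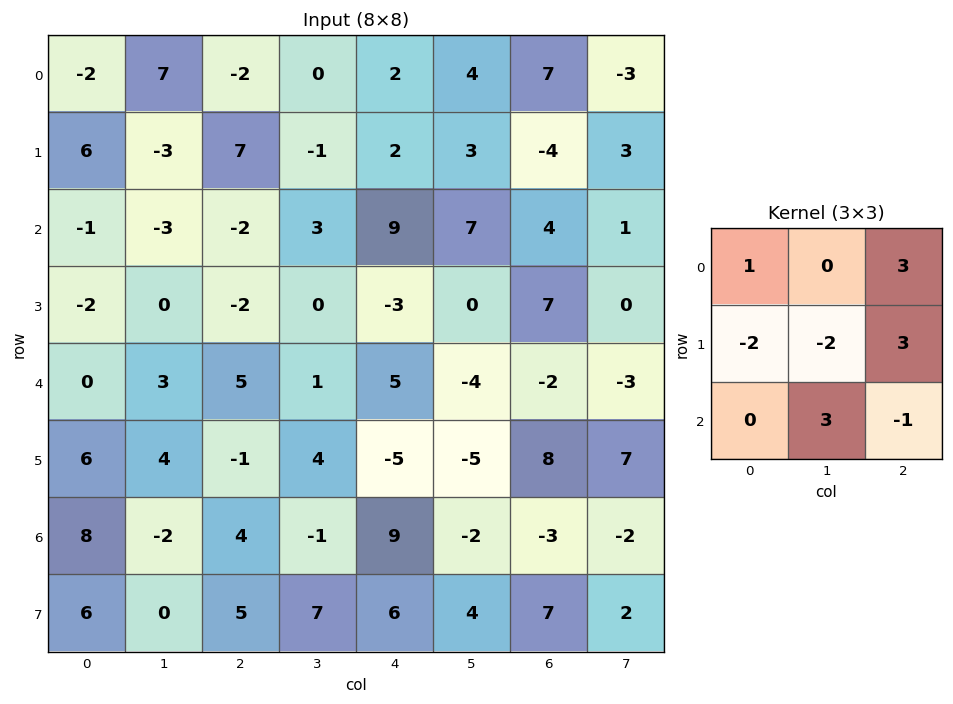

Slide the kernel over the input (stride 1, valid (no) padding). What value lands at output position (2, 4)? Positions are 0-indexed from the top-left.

38

The receptive field on the input at this output position is [9 7 4 / -3 0 7 / 5 -4 -2]. Elementwise product with the kernel and sum: 9·1 + 4·3 + -3·-2 + 0·-2 + 7·3 + -4·3 + -2·-1.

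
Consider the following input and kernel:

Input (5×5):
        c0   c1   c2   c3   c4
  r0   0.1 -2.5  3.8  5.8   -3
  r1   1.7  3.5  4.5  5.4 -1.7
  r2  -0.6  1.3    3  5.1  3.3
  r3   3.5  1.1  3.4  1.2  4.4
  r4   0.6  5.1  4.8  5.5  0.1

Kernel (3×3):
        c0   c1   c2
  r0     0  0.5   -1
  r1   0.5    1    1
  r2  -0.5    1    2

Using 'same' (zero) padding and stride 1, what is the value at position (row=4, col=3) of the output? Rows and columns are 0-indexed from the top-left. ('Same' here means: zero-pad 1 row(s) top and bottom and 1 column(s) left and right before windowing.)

The receptive field on the zero-padded input at this output position is [3.4 1.2 4.4 / 4.8 5.5 0.1 / 0 0 0]. Elementwise product with the kernel and sum: 1.2·0.5 + 4.4·-1 + 4.8·0.5 + 5.5·1 + 0.1·1 + 0·-0.5 + 0·1 + 0·2.

4.2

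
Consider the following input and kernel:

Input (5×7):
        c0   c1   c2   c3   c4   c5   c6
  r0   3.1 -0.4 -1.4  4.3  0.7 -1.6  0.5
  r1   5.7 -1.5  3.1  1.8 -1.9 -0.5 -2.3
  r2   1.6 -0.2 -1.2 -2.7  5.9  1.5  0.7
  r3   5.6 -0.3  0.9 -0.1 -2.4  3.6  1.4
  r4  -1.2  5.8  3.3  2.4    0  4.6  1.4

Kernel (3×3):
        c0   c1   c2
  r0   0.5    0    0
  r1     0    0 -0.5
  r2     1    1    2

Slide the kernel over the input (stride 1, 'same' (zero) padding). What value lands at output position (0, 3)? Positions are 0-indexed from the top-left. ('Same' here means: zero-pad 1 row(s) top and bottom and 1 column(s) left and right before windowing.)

0.75

The receptive field on the zero-padded input at this output position is [0 0 0 / -1.4 4.3 0.7 / 3.1 1.8 -1.9]. Elementwise product with the kernel and sum: 0·0.5 + 0.7·-0.5 + 3.1·1 + 1.8·1 + -1.9·2.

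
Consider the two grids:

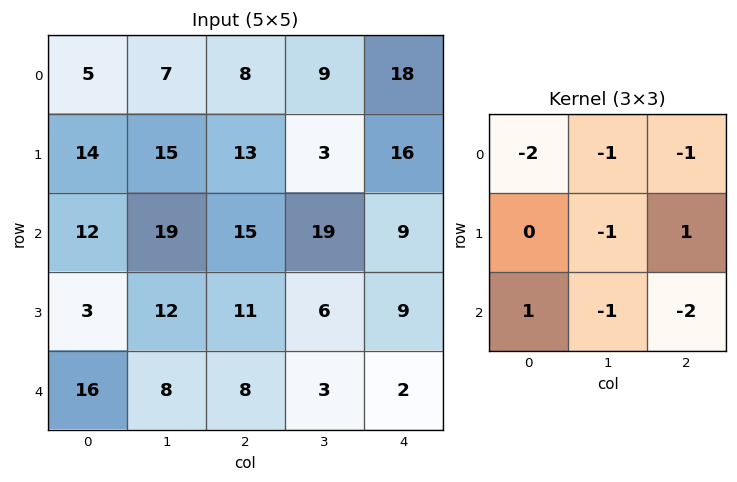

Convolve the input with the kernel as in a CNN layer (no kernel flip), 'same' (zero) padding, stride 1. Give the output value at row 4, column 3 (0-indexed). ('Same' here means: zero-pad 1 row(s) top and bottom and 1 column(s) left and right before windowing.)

The receptive field on the zero-padded input at this output position is [11 6 9 / 8 3 2 / 0 0 0]. Elementwise product with the kernel and sum: 11·-2 + 6·-1 + 9·-1 + 3·-1 + 2·1 + 0·1 + 0·-1 + 0·-2.

-38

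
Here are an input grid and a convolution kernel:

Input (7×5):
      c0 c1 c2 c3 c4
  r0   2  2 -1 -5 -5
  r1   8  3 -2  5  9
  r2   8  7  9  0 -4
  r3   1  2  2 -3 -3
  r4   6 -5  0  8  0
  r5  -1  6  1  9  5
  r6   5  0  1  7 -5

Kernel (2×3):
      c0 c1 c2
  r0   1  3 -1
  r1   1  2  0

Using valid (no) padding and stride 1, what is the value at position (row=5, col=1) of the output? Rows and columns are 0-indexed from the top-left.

The receptive field on the input at this output position is [6 1 9 / 0 1 7]. Elementwise product with the kernel and sum: 6·1 + 1·3 + 9·-1 + 0·1 + 1·2.

2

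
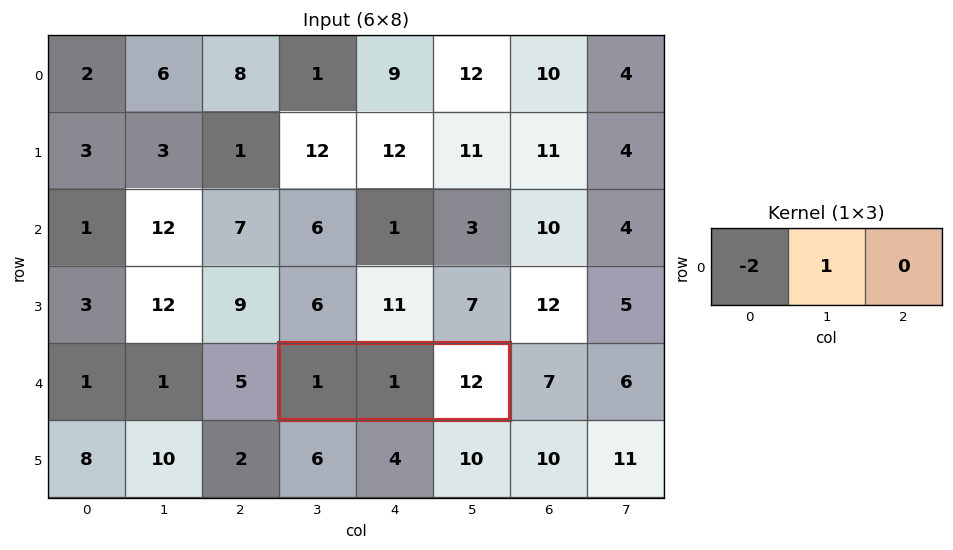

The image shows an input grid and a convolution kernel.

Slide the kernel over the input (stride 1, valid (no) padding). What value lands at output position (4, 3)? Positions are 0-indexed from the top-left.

The receptive field on the input at this output position is [1 1 12]. Elementwise product with the kernel and sum: 1·-2 + 1·1.

-1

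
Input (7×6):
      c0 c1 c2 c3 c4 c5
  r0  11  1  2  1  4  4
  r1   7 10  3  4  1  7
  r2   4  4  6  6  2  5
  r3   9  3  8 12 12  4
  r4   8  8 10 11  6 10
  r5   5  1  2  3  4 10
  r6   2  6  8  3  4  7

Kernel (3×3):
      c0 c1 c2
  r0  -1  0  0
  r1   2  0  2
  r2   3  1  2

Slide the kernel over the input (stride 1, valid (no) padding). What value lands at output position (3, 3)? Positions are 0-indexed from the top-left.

63

The receptive field on the input at this output position is [12 12 4 / 11 6 10 / 3 4 10]. Elementwise product with the kernel and sum: 12·-1 + 11·2 + 10·2 + 3·3 + 4·1 + 10·2.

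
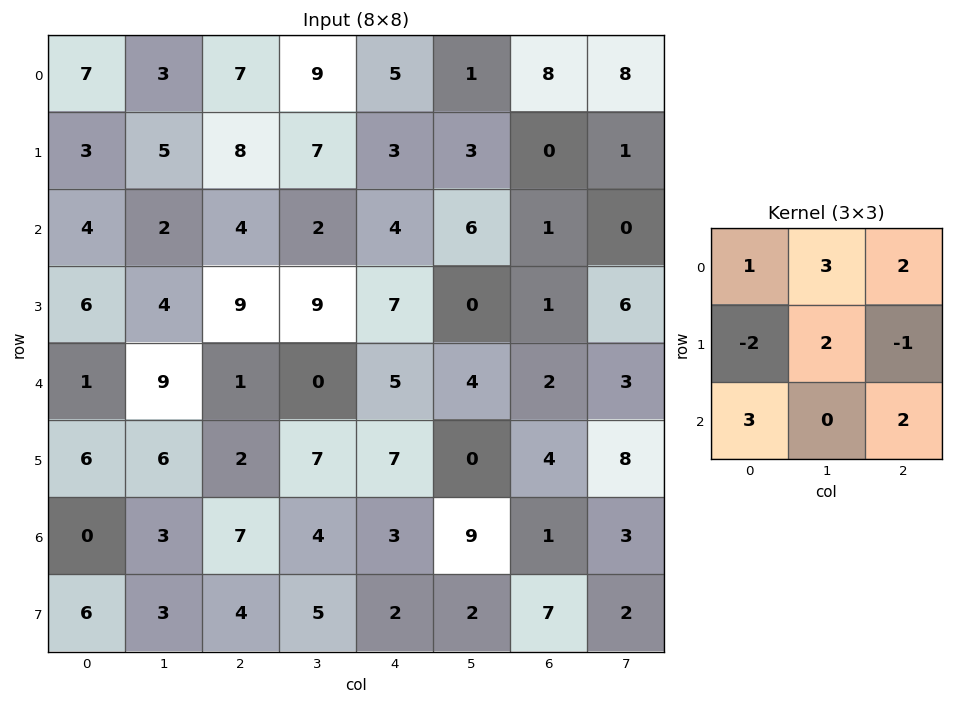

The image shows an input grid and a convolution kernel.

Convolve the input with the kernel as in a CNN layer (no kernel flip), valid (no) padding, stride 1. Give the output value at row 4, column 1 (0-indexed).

The receptive field on the input at this output position is [9 1 0 / 6 2 7 / 3 7 4]. Elementwise product with the kernel and sum: 9·1 + 1·3 + 0·2 + 6·-2 + 2·2 + 7·-1 + 3·3 + 4·2.

14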